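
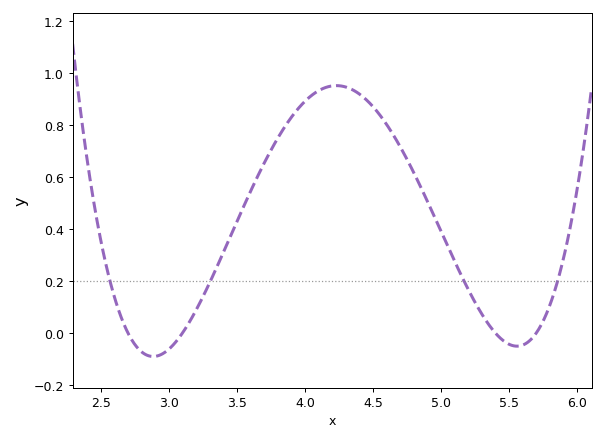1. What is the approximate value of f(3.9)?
0.829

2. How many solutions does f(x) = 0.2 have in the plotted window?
4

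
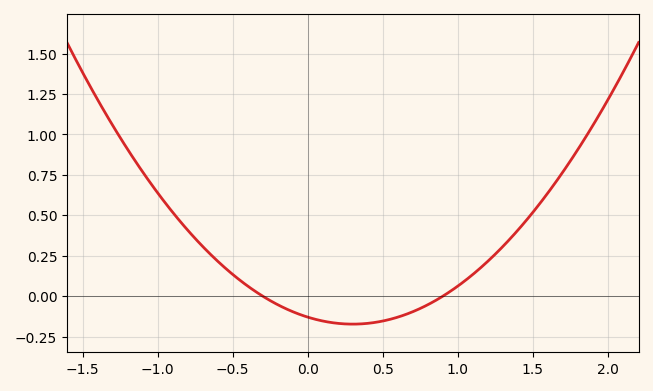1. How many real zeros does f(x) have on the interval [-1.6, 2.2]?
2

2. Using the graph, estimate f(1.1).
0.134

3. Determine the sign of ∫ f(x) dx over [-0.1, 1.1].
negative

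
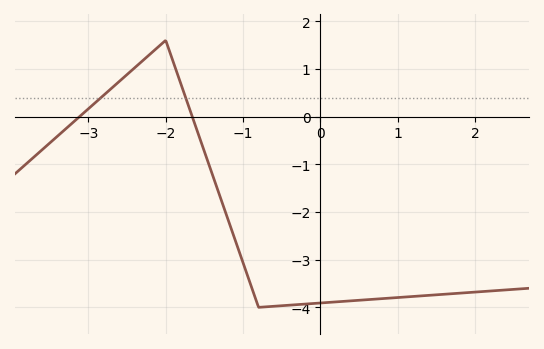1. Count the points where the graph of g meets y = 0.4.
2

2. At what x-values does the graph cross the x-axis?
-3.1, -1.7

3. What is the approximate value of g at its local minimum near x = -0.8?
-4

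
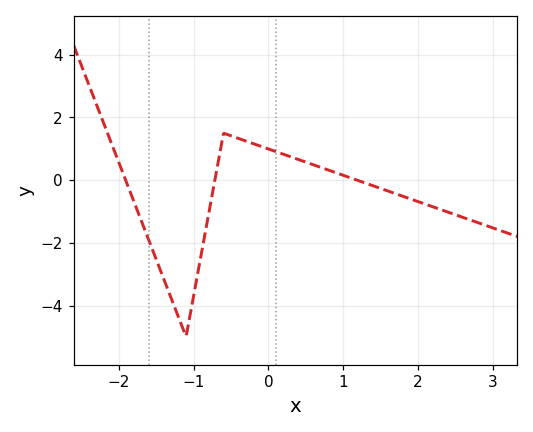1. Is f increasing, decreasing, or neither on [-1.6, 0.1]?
neither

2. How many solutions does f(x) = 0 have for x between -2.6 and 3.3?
3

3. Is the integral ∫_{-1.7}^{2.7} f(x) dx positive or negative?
negative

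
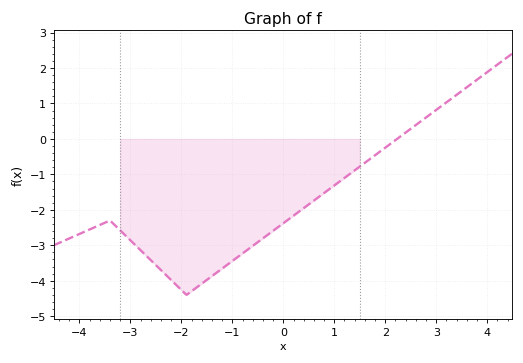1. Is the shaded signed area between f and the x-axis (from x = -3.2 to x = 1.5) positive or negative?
negative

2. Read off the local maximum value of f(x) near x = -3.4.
-2.3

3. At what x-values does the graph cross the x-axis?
2.2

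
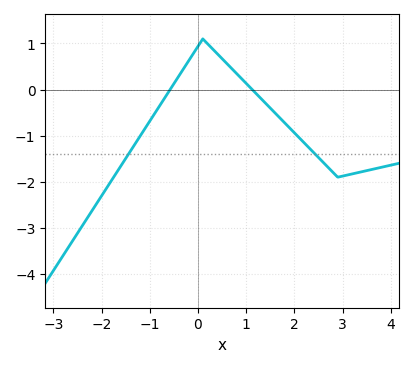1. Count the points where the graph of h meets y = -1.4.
2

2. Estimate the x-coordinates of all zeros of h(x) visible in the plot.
-0.6, 1.1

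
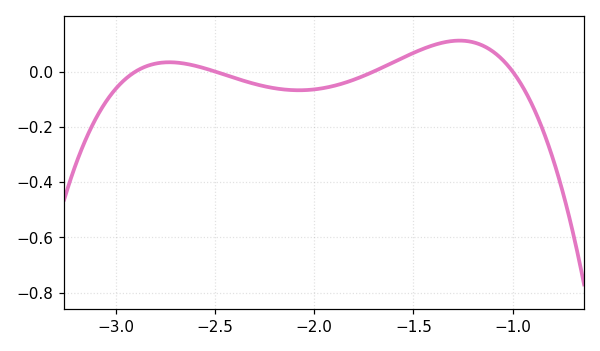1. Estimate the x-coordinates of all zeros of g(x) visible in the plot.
-2.9, -2.5, -1.7, -1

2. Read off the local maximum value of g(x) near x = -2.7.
0.04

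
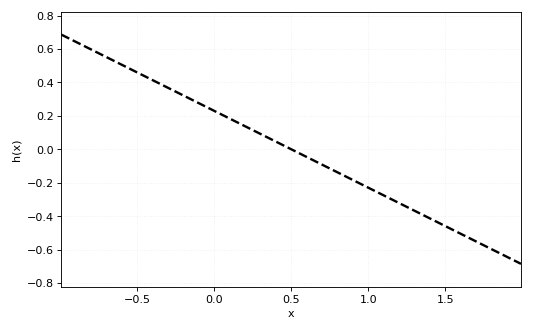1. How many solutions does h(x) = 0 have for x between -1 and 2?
1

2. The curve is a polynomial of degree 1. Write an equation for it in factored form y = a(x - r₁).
y = -0.46(x - 0.5)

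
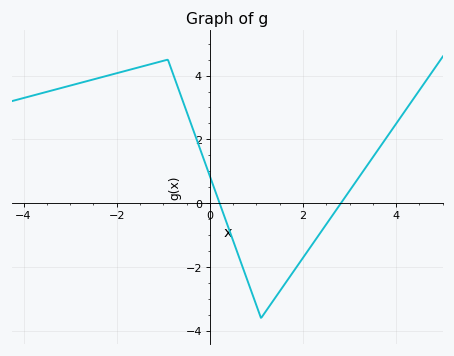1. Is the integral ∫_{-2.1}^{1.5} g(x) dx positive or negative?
positive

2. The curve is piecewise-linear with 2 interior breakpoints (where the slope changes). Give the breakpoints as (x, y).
(-0.9, 4.5); (1.1, -3.6)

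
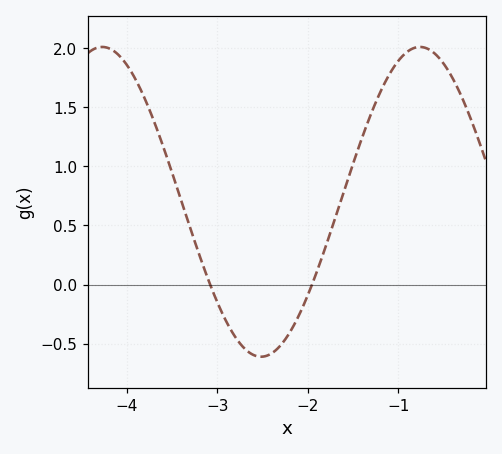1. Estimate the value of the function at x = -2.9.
-0.311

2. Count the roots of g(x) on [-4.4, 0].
2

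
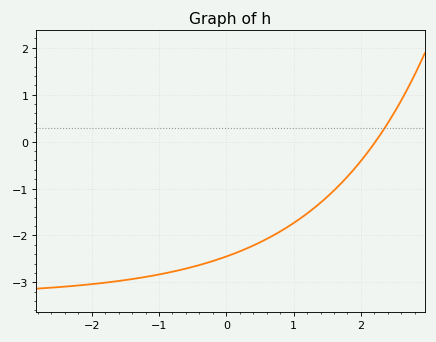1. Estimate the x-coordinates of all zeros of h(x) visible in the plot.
2.2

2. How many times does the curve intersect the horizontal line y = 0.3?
1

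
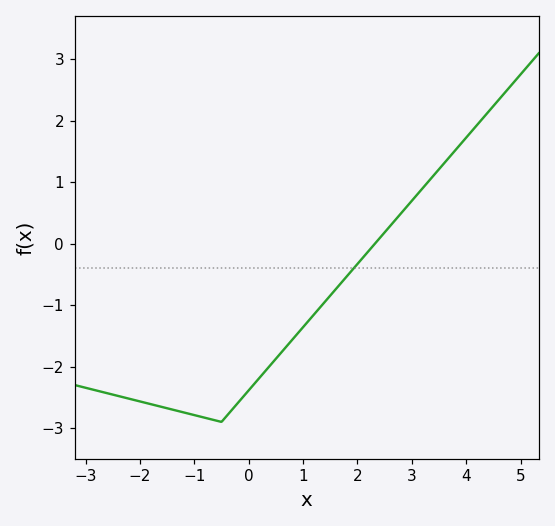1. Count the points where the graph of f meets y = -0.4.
1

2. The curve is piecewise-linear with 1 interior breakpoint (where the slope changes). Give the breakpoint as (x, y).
(-0.5, -2.9)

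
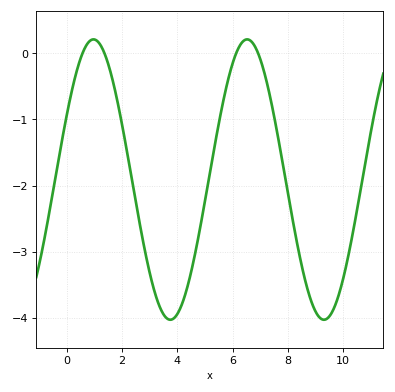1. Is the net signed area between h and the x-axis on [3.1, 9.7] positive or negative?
negative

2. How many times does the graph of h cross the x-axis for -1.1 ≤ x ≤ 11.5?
4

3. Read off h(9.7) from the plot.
-3.82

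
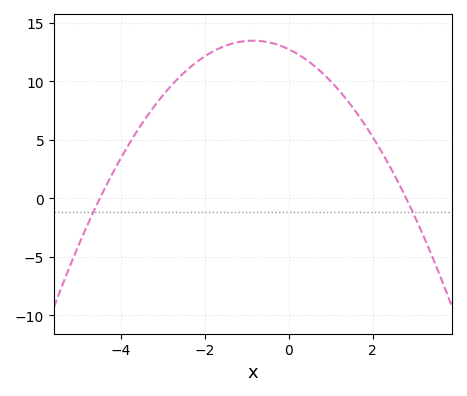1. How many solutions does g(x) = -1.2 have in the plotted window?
2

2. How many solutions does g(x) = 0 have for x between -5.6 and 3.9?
2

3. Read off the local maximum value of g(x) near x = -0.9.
13.5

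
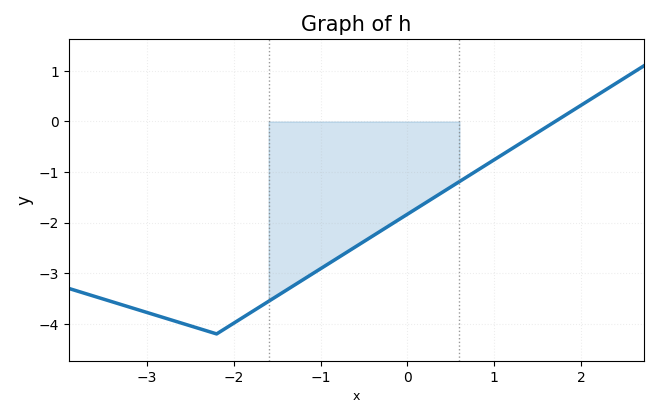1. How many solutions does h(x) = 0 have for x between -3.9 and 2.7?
1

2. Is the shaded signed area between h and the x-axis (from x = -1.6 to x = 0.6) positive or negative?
negative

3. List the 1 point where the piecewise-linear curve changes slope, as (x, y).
(-2.2, -4.2)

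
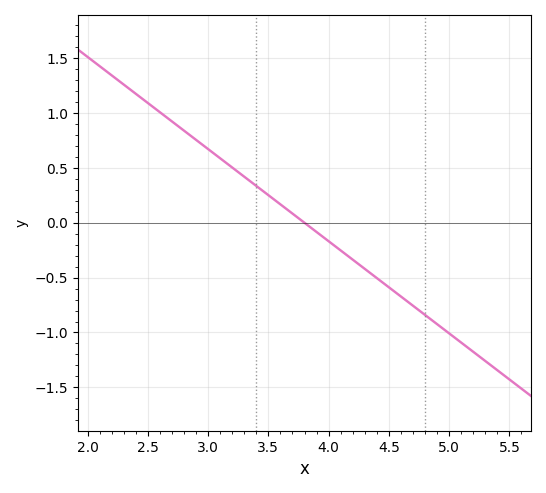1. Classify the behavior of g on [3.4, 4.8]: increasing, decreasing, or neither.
decreasing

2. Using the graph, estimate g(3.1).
0.588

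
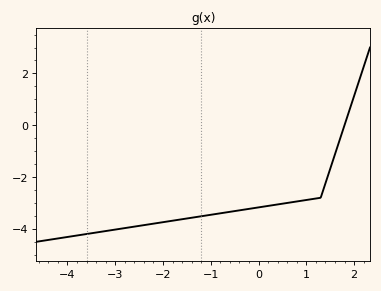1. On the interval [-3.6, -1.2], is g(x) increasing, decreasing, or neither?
increasing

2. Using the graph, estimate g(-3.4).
-4.14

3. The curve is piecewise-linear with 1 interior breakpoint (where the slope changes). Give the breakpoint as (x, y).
(1.3, -2.8)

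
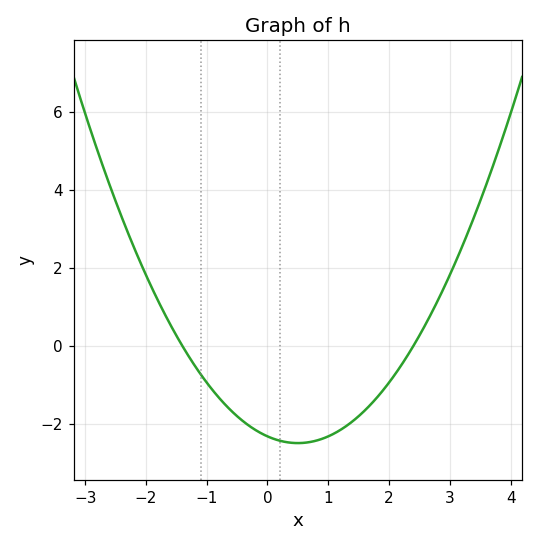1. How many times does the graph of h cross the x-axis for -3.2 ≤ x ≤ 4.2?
2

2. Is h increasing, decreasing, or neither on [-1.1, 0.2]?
decreasing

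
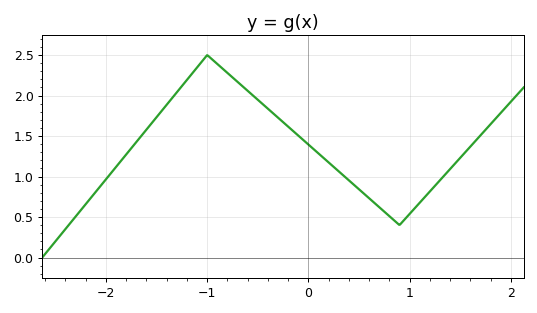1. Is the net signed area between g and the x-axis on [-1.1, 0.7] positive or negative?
positive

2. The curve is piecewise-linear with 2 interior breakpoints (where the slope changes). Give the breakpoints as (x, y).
(-1, 2.5); (0.9, 0.4)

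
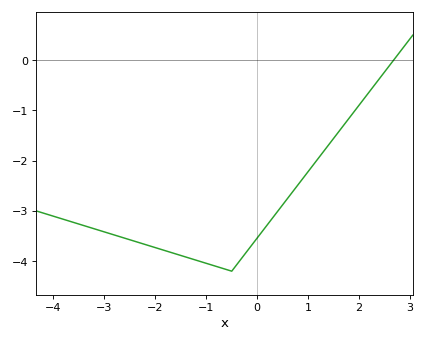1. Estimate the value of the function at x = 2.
-0.9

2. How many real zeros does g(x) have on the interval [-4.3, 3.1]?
1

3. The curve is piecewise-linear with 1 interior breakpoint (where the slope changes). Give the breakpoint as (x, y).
(-0.5, -4.2)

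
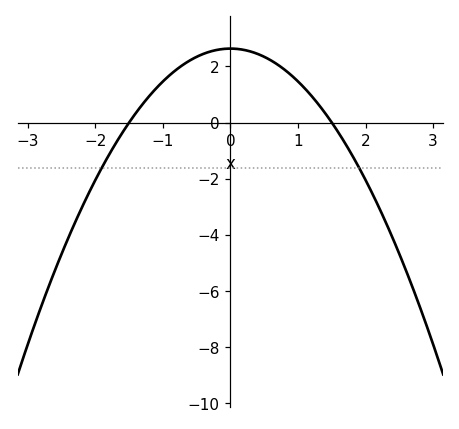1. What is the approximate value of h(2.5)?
-4.6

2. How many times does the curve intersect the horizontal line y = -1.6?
2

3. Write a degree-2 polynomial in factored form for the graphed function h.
y = -1.17(x + 1.5)(x - 1.5)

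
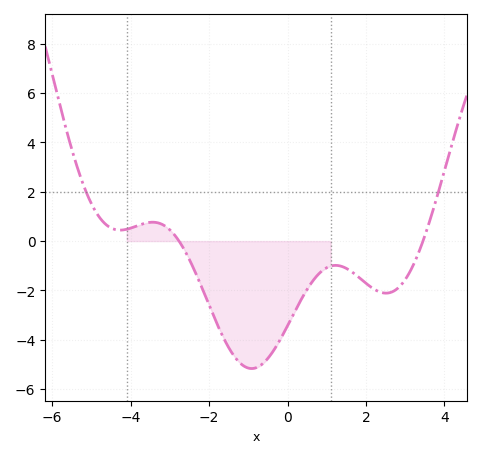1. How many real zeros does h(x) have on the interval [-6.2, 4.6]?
2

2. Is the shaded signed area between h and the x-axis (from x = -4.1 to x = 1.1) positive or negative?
negative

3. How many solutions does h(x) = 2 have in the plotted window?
2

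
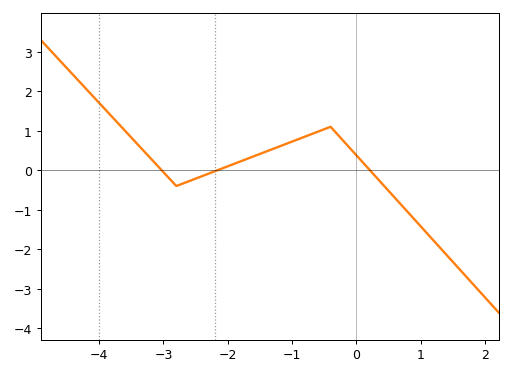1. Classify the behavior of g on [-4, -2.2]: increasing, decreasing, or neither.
neither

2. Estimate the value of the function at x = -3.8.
1.4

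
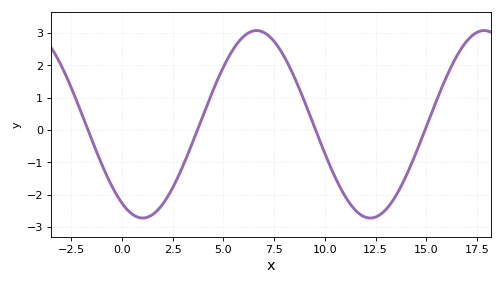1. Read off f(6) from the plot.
2.9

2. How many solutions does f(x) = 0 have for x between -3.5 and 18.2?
4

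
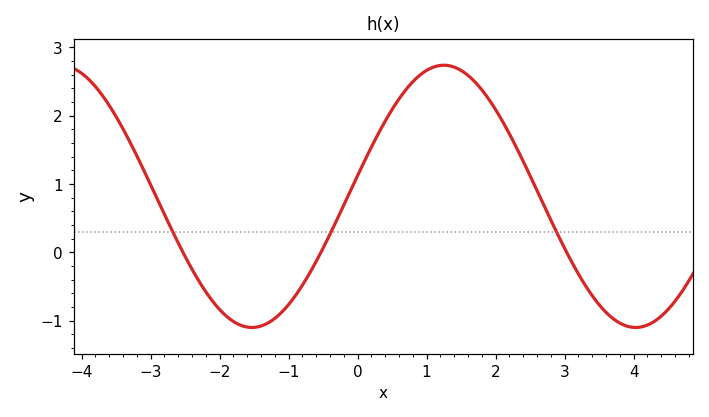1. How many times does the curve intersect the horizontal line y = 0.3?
3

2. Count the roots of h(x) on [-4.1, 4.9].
3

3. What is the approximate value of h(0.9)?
2.6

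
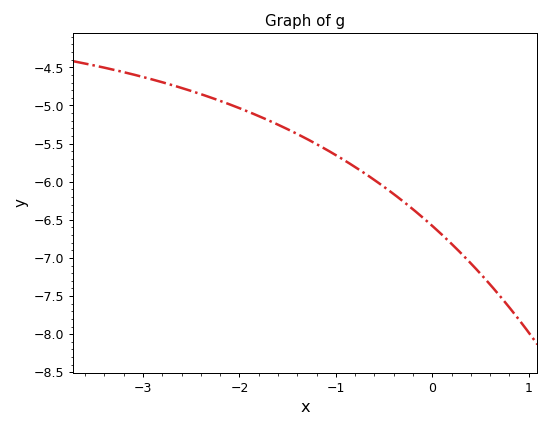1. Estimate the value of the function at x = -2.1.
-4.99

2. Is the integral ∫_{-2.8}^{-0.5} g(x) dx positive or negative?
negative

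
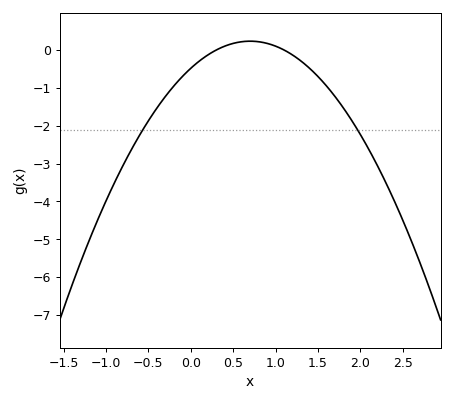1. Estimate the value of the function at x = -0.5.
-1.9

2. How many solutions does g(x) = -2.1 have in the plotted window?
2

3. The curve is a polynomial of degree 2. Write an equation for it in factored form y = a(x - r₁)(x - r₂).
y = -1.46(x - 0.3)(x - 1.1)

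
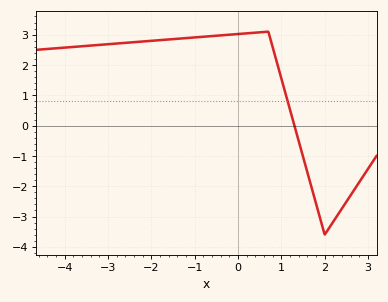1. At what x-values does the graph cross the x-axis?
1.3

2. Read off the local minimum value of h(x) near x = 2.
-3.6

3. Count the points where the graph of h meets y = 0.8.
1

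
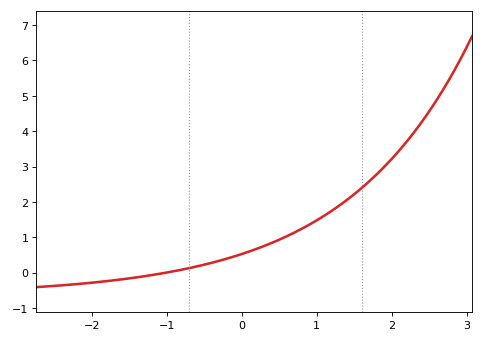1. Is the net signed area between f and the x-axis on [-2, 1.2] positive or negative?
positive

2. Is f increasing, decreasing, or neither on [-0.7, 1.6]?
increasing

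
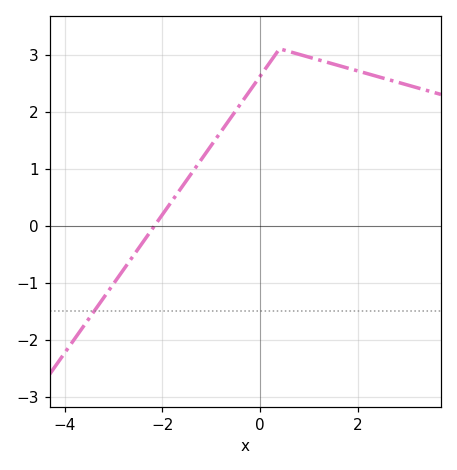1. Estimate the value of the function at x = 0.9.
3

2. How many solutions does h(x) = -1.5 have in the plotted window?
1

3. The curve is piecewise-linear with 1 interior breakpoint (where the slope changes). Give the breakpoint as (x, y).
(0.4, 3.1)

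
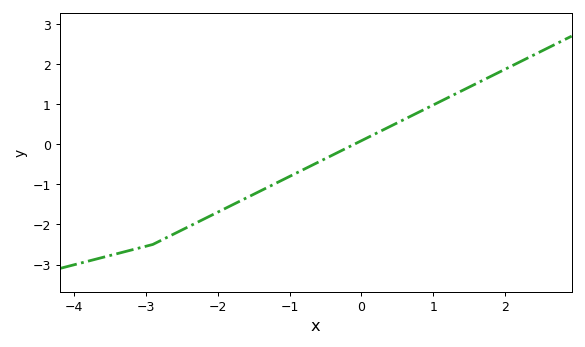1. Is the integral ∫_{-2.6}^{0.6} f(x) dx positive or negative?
negative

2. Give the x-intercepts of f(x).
-0.101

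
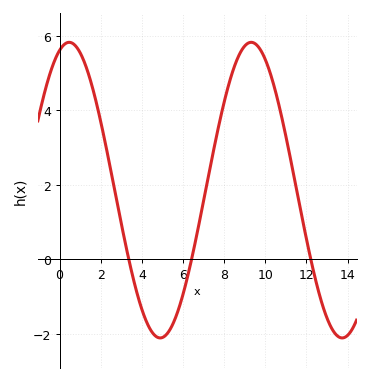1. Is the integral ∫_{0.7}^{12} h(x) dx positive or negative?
positive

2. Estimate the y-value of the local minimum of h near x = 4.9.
-2.2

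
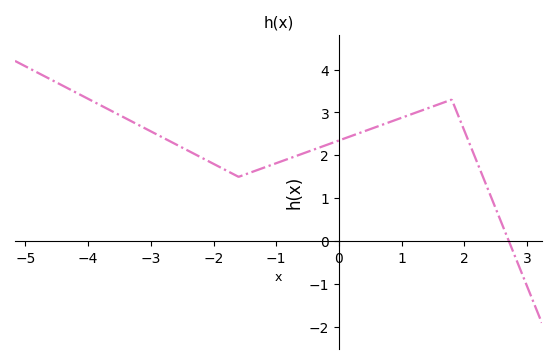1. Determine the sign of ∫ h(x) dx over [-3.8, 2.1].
positive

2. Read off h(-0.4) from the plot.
2.1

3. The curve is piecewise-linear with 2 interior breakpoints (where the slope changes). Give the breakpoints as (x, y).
(-1.6, 1.5); (1.8, 3.3)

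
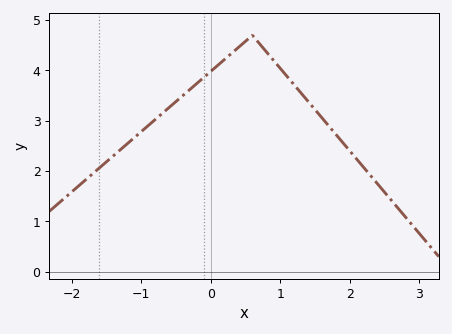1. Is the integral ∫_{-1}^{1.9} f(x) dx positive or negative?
positive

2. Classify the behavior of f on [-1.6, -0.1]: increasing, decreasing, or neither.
increasing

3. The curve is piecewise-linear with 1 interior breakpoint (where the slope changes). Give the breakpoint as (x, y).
(0.6, 4.7)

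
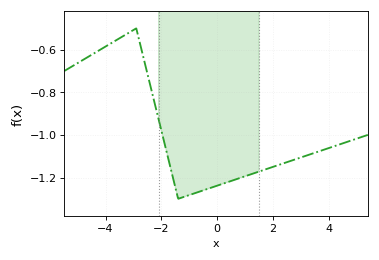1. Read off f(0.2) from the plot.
-1.23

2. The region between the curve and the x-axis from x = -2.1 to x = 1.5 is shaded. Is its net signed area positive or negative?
negative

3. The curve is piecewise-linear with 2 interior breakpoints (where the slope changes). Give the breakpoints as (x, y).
(-2.9, -0.5); (-1.4, -1.3)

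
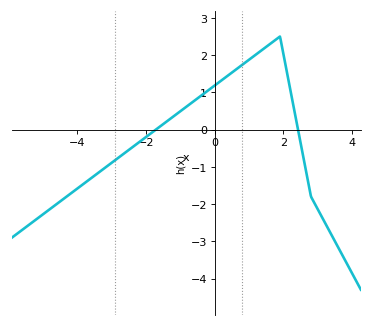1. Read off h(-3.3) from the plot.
-1.1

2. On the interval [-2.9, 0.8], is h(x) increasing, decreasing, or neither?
increasing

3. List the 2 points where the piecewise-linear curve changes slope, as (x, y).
(1.9, 2.5); (2.8, -1.8)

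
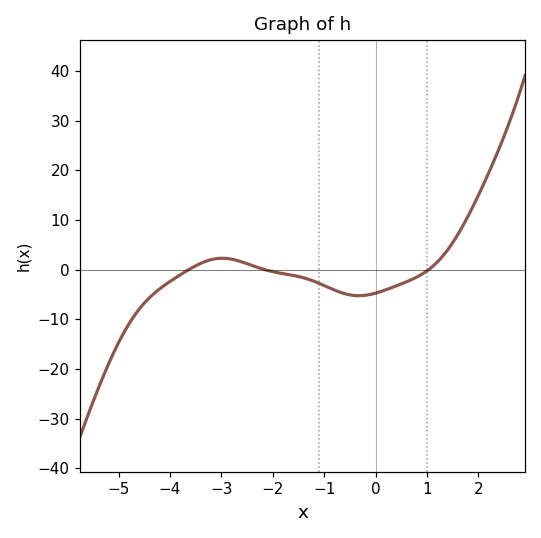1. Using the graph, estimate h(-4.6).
-7.96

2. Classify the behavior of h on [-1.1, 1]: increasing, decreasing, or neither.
neither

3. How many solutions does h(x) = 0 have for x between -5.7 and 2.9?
3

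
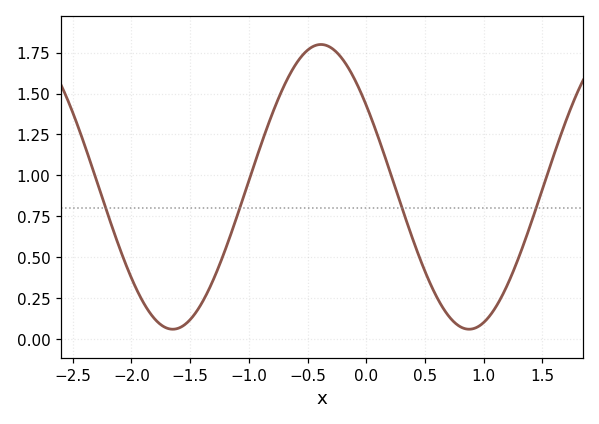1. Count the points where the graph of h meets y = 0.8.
4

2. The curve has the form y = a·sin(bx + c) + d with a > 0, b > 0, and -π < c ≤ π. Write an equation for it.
y = 0.87sin(2.5x + 2.5) + 0.93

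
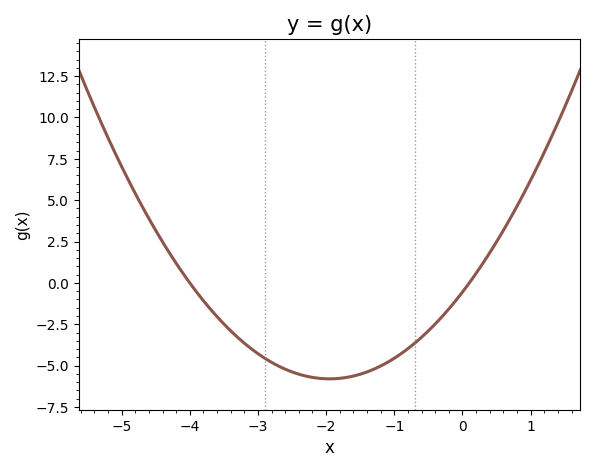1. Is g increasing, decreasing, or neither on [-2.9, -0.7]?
neither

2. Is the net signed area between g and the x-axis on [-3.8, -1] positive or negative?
negative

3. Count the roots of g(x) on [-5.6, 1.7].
2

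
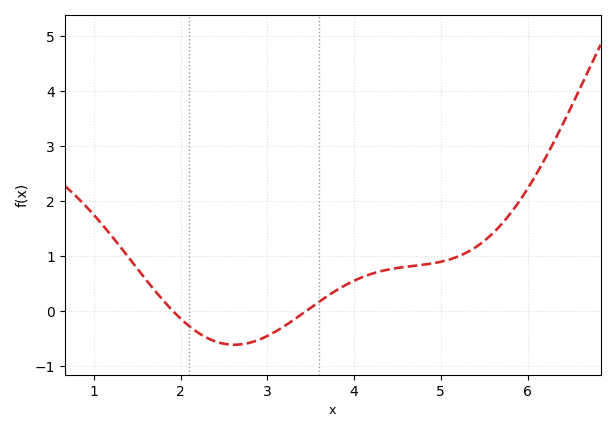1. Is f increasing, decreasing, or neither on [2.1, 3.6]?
neither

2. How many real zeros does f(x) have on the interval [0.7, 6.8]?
2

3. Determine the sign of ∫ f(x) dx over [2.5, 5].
positive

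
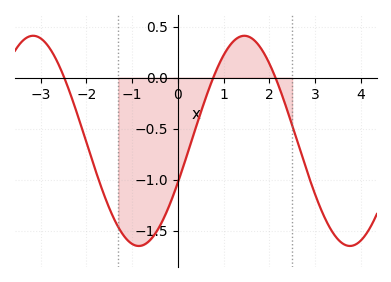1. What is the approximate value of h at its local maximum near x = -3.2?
0.4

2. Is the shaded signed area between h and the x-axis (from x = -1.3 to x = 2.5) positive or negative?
negative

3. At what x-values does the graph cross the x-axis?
-2.4, 0.8, 2.2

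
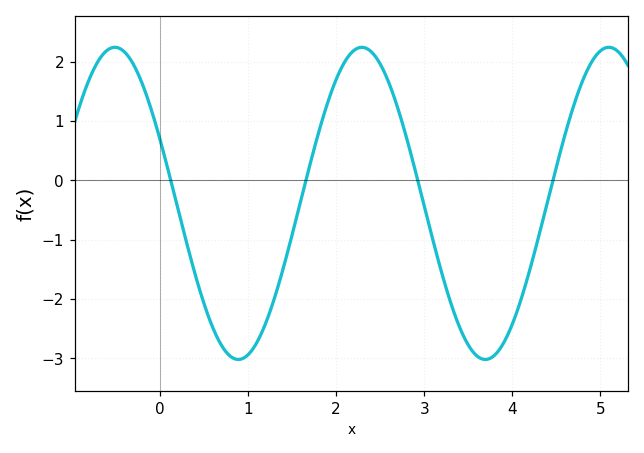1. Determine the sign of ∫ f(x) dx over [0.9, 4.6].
negative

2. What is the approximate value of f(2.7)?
1.2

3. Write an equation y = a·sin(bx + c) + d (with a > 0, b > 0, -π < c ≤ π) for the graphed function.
y = 2.63sin(2.2x + 2.7) - 0.39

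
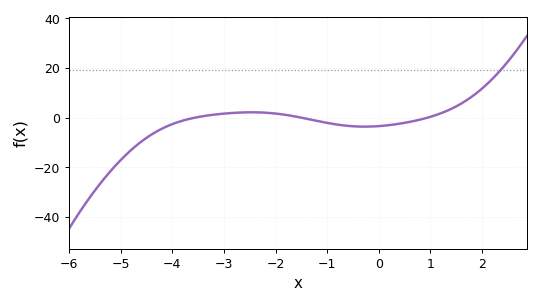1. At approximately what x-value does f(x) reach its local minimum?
-0.274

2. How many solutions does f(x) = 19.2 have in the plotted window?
1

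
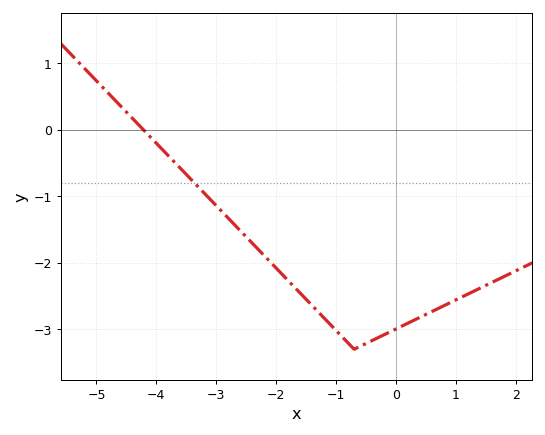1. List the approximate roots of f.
-4.21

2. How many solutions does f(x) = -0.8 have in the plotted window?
1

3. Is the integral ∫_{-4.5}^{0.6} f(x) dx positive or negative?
negative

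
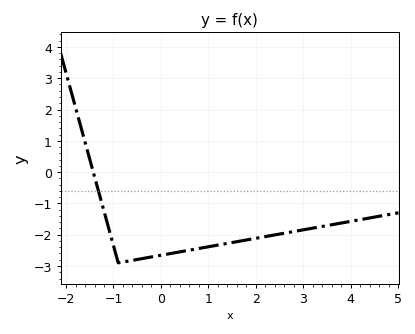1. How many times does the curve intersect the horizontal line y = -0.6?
1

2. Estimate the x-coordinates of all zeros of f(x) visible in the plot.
-1.4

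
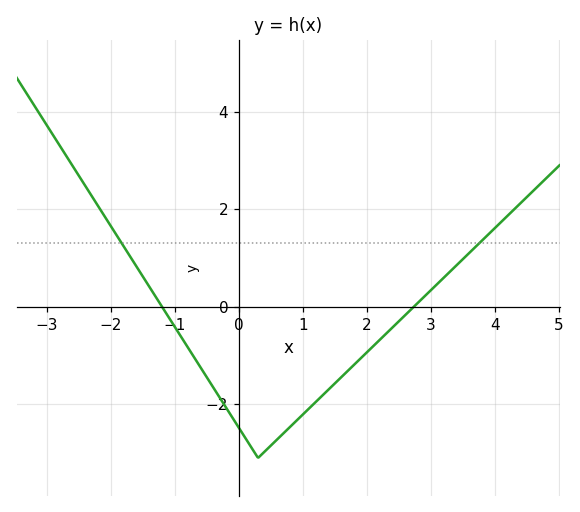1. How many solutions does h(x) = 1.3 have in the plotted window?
2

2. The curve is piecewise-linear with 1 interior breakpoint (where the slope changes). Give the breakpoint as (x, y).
(0.3, -3.1)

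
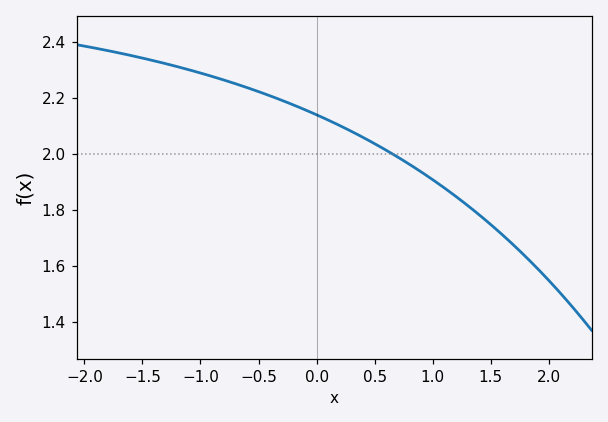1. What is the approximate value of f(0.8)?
1.96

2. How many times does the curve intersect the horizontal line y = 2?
1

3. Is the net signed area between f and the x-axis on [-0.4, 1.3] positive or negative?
positive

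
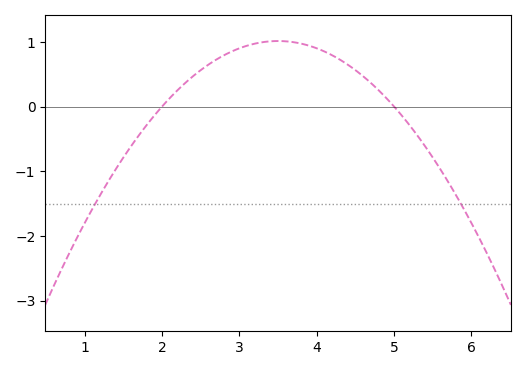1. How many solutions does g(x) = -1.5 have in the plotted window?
2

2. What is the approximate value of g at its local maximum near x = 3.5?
1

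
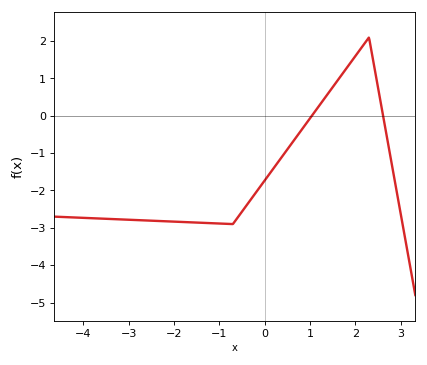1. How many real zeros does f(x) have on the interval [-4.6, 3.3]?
2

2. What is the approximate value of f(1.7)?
1.1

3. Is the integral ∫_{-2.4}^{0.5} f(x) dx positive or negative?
negative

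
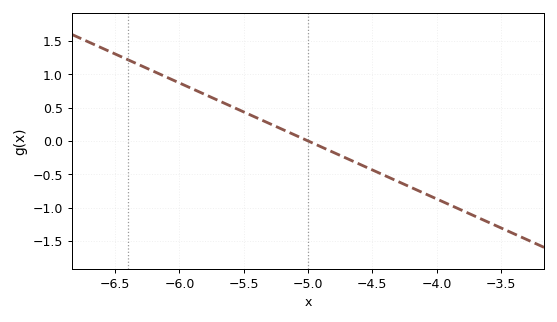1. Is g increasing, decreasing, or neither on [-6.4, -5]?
decreasing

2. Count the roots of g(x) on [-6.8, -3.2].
1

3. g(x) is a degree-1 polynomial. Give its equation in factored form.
y = -0.87(x + 5)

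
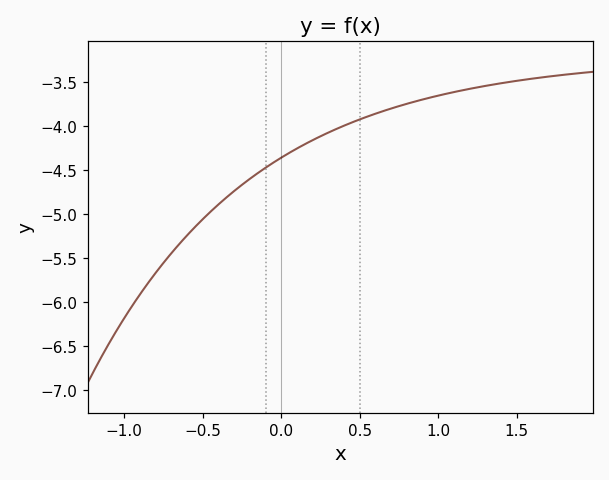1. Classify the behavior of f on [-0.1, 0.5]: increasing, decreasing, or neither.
increasing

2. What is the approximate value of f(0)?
-4.35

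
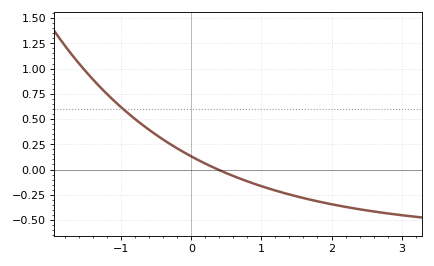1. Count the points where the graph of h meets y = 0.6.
1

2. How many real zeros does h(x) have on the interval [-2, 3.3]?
1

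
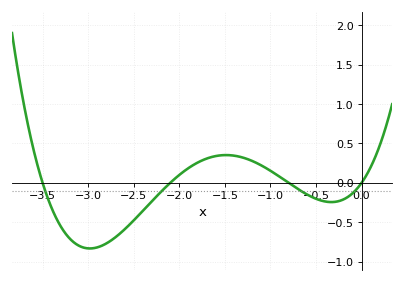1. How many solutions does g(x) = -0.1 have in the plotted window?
4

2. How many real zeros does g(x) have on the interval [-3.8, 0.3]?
4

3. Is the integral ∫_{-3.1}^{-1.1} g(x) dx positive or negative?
negative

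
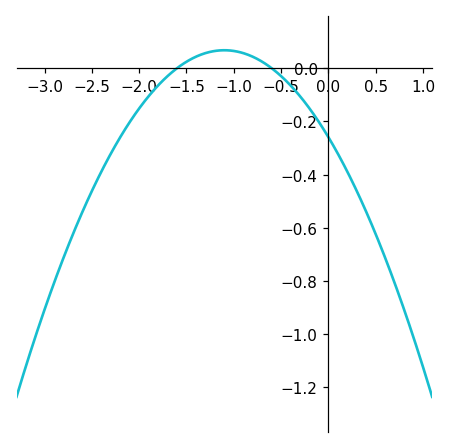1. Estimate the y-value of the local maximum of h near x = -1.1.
0.068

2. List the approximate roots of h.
-1.6, -0.6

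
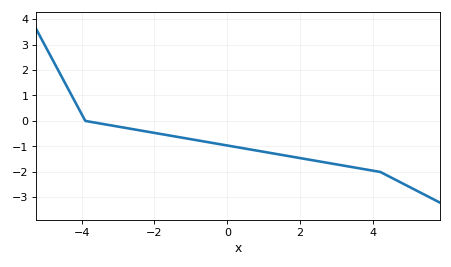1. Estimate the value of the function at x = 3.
-1.7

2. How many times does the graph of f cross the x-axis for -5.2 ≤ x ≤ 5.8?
1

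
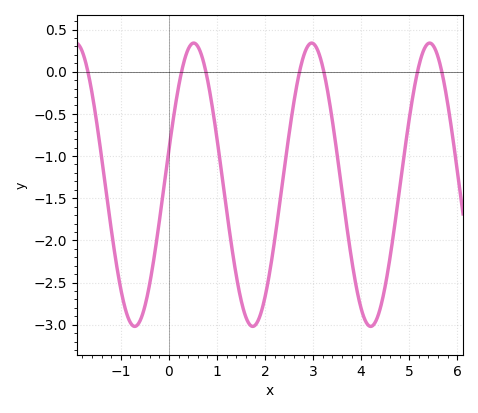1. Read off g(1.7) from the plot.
-3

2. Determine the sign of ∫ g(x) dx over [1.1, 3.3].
negative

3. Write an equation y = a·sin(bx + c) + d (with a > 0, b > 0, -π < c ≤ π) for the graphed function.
y = 1.68sin(2.6x + 0.25) - 1.34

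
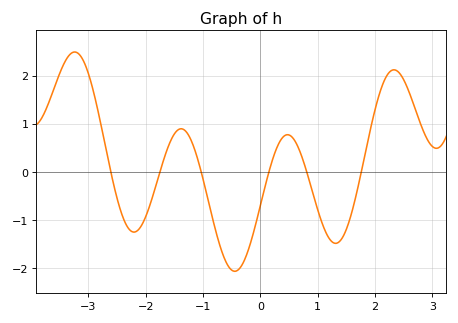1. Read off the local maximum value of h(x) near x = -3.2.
2.5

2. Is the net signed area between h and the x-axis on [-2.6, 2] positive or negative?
negative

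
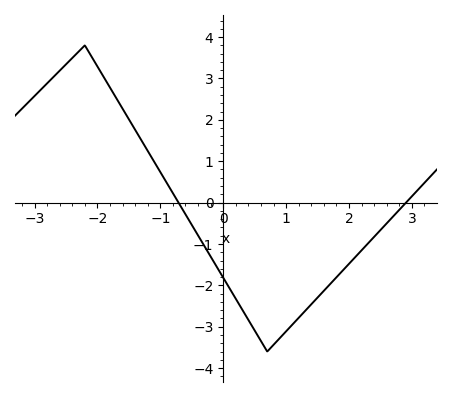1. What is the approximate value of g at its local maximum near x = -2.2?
3.8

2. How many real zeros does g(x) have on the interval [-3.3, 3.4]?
2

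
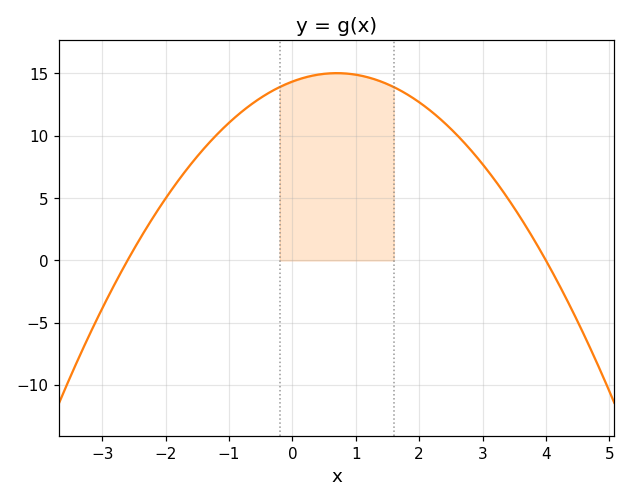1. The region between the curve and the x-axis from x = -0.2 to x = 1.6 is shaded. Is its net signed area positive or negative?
positive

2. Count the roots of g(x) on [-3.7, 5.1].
2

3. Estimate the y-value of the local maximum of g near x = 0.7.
15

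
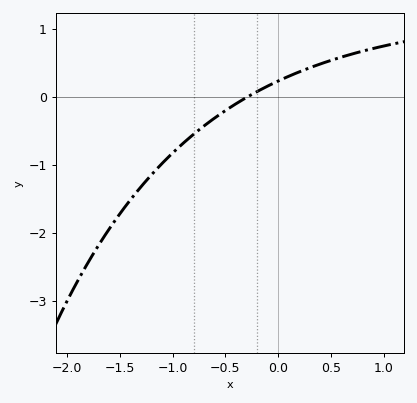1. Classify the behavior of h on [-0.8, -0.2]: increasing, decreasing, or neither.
increasing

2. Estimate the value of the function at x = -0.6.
-0.31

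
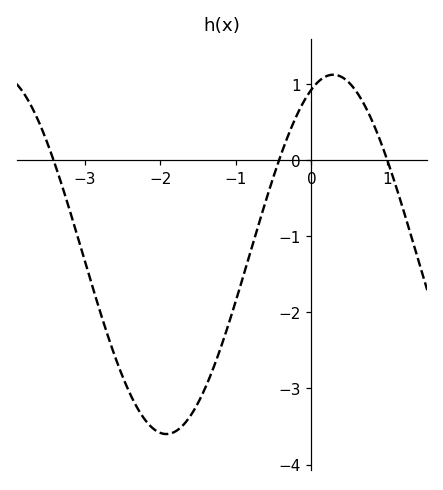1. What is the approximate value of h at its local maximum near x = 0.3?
1.1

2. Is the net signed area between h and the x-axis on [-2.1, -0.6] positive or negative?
negative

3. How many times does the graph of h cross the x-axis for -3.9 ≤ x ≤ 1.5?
3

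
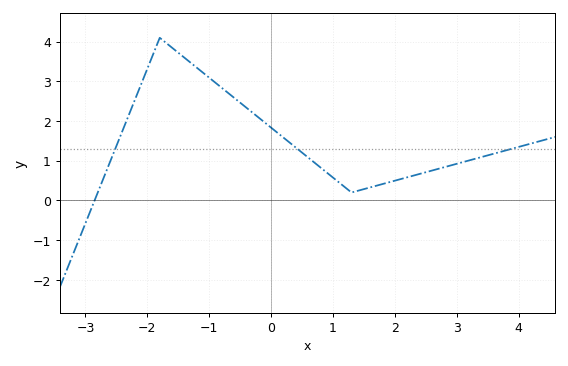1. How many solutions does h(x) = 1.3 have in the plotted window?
3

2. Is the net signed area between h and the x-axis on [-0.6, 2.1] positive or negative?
positive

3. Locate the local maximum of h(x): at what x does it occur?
-1.8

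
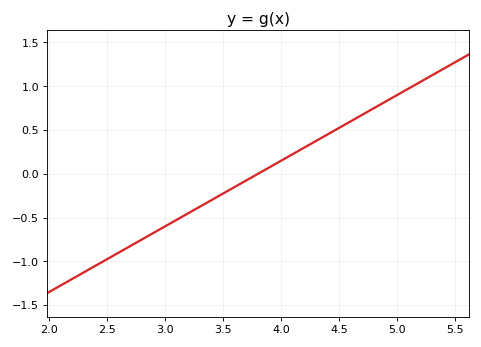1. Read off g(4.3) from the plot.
0.4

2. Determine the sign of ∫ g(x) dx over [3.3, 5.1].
positive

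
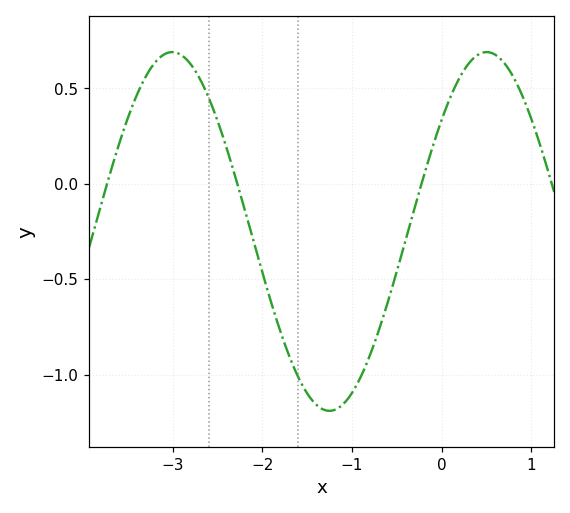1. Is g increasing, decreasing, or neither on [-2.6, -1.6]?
decreasing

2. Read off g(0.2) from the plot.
0.555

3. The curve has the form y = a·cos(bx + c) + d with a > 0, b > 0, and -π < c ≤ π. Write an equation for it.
y = 0.94cos(1.79x - 0.902) - 0.25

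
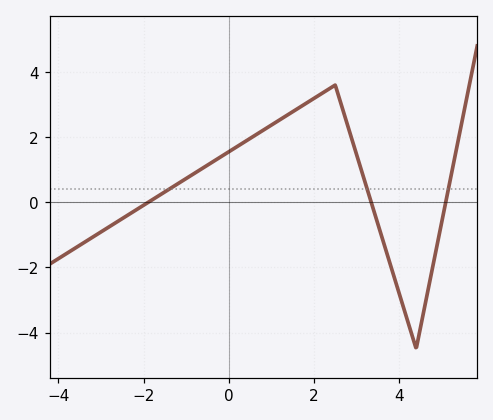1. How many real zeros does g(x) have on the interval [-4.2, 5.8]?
3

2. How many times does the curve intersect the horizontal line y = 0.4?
3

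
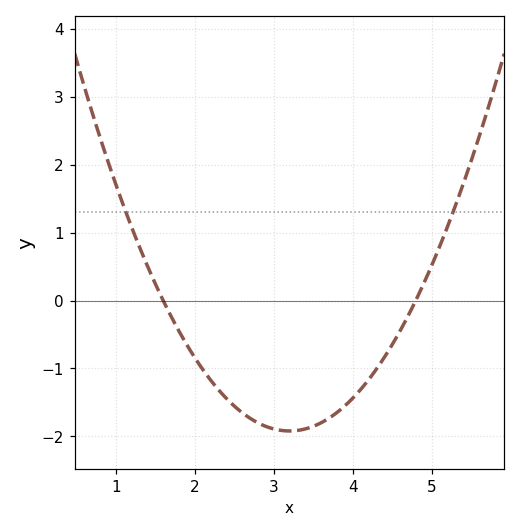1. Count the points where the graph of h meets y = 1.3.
2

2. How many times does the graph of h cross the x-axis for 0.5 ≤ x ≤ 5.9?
2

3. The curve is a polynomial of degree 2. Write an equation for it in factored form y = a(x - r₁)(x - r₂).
y = 0.75(x - 1.6)(x - 4.8)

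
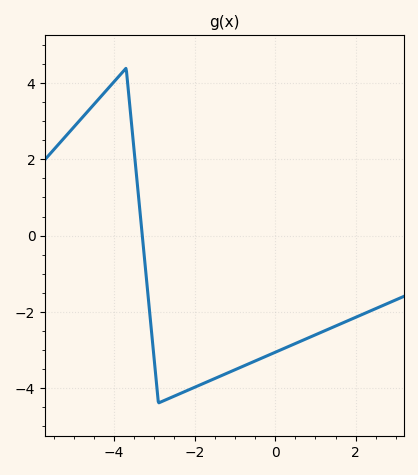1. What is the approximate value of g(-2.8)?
-4.4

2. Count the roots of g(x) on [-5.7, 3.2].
1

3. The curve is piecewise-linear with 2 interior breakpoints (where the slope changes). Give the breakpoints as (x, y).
(-3.7, 4.4); (-2.9, -4.4)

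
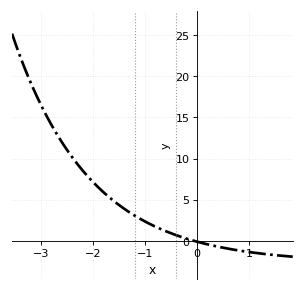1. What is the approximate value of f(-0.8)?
1.5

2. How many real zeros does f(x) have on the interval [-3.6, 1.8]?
1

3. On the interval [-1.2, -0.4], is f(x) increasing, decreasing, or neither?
decreasing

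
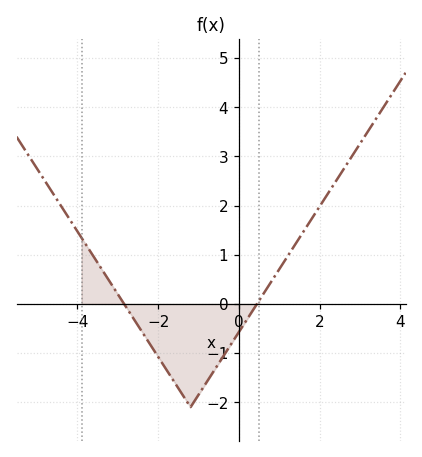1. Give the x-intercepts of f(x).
-2.85, 0.445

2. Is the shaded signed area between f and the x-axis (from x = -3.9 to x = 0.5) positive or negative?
negative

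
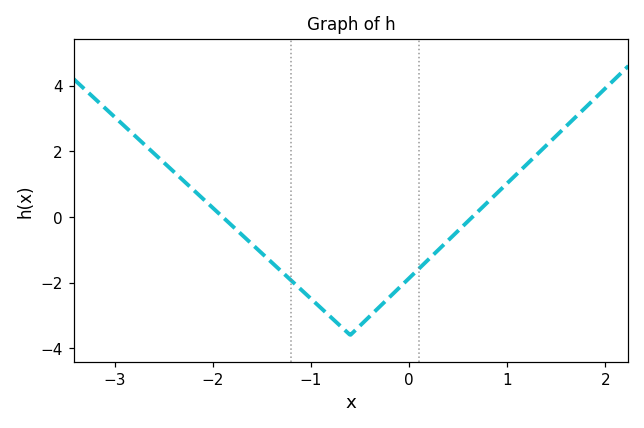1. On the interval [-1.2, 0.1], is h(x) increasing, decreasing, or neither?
neither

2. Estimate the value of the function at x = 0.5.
-0.4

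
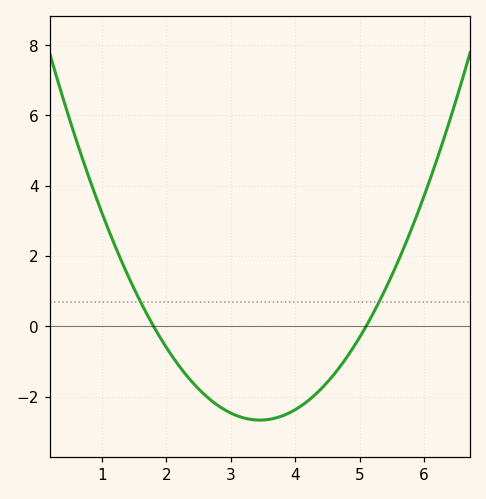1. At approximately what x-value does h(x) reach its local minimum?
3.45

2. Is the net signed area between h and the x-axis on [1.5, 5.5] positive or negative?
negative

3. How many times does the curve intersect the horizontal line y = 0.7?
2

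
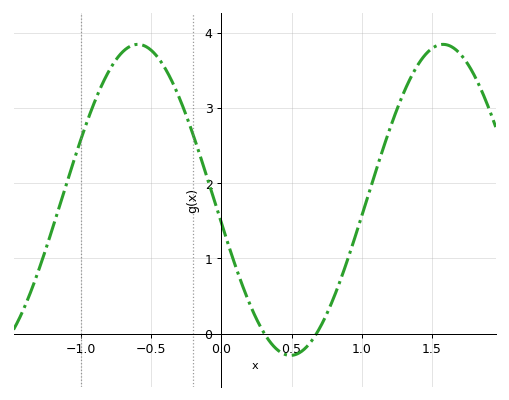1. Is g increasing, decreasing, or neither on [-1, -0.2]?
neither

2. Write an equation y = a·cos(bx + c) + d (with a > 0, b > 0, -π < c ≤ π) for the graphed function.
y = 2.07cos(2.9x + 1.7) + 1.78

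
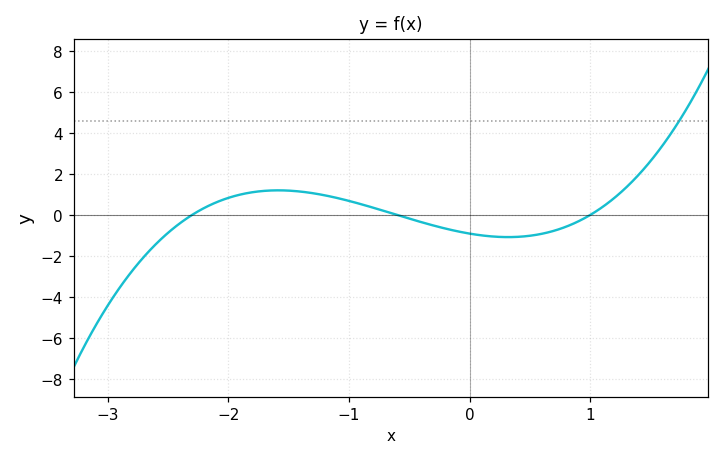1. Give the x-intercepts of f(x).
-2.3, -0.6, 1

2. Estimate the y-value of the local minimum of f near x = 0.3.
-1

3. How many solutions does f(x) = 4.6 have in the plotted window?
1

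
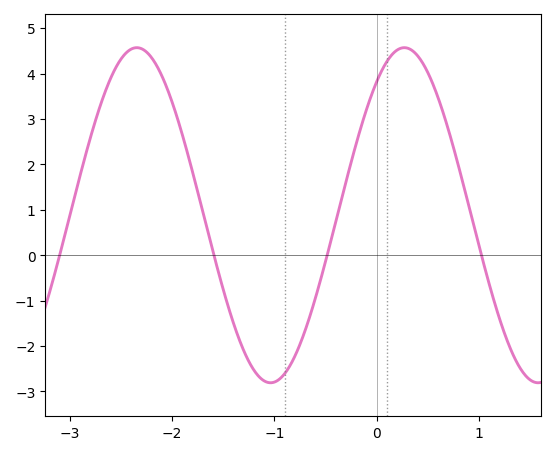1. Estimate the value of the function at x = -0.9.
-2.6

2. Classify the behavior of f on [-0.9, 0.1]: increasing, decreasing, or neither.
increasing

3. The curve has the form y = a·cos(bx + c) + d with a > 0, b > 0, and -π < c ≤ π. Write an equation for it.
y = 3.69cos(2.4x - 0.65) + 0.88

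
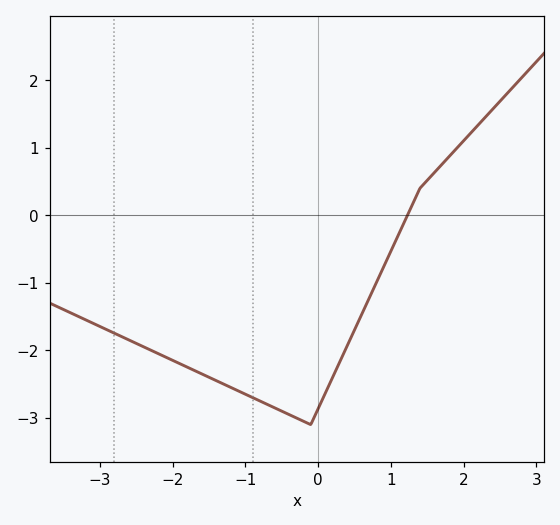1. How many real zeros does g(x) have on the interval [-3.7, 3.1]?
1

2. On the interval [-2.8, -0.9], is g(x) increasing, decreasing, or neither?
decreasing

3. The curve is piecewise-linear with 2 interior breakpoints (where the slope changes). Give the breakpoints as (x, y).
(-0.1, -3.1); (1.4, 0.4)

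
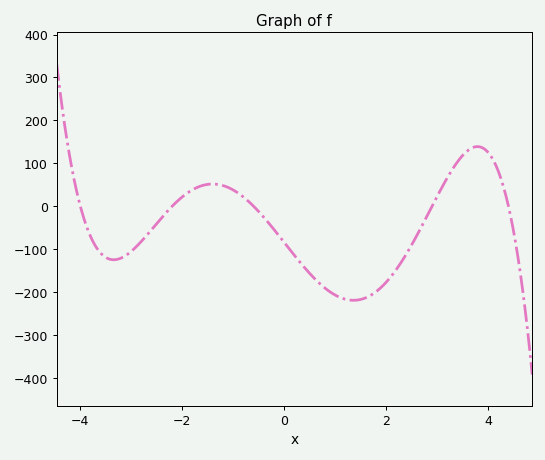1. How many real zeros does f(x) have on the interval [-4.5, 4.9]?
5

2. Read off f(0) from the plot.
-84.2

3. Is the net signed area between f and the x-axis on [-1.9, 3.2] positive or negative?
negative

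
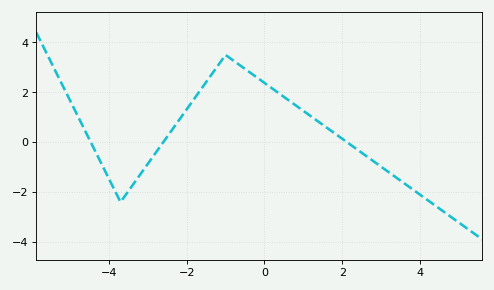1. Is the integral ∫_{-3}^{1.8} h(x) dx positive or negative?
positive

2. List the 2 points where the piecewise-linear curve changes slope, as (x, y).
(-3.7, -2.4); (-1, 3.5)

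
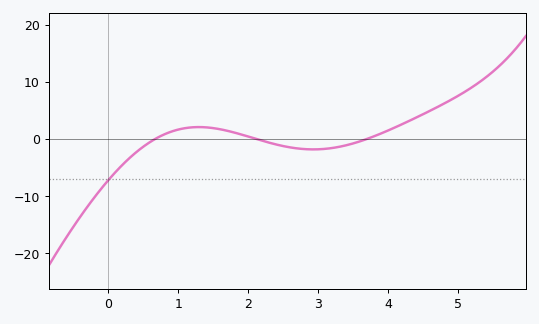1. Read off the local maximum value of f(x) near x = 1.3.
2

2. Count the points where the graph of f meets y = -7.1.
1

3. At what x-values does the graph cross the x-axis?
0.7, 2.1, 3.7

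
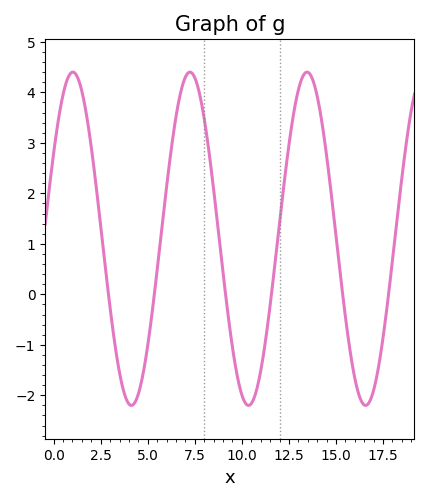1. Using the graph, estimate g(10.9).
-1.7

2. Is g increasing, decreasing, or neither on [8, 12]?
neither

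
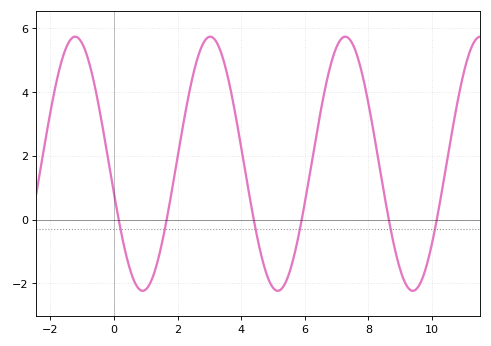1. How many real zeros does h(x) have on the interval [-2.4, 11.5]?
6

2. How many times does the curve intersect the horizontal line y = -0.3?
6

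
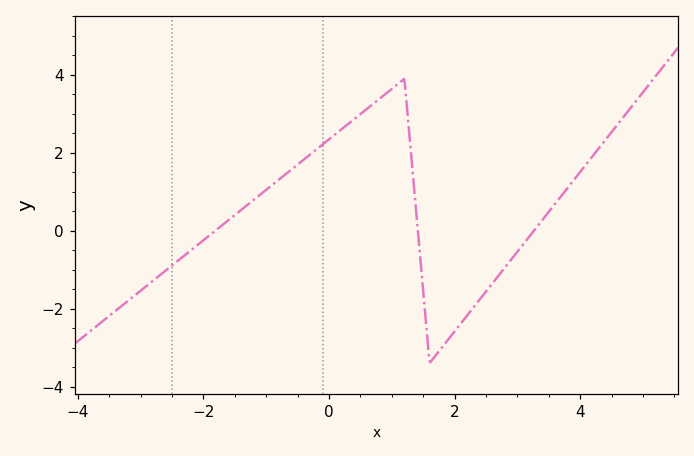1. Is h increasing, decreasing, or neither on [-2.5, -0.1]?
increasing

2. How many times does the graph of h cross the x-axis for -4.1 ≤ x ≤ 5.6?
3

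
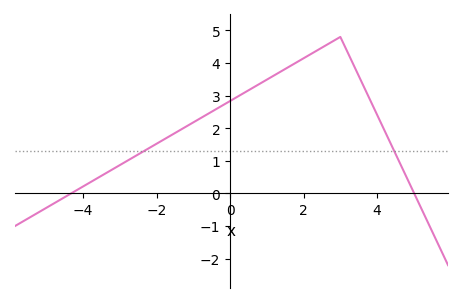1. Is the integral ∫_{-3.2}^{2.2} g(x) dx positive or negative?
positive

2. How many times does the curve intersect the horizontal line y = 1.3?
2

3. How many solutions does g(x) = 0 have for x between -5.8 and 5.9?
2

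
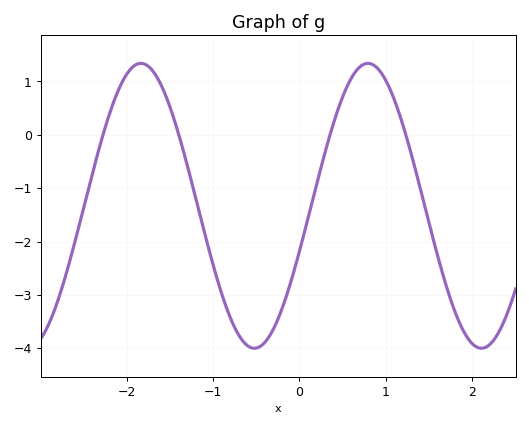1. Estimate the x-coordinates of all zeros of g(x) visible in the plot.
-2.3, -1.4, 0.4, 1.2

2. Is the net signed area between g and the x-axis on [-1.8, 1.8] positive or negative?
negative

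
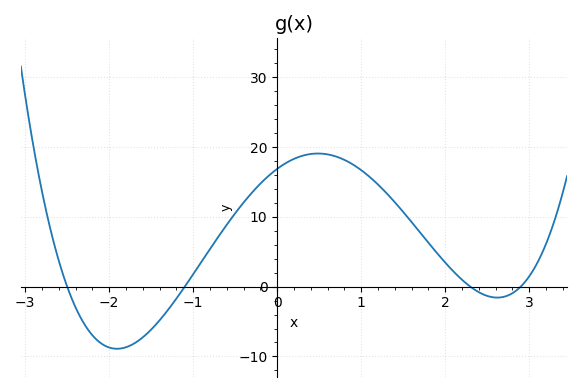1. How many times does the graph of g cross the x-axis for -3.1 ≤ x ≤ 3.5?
4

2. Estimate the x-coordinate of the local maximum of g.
0.486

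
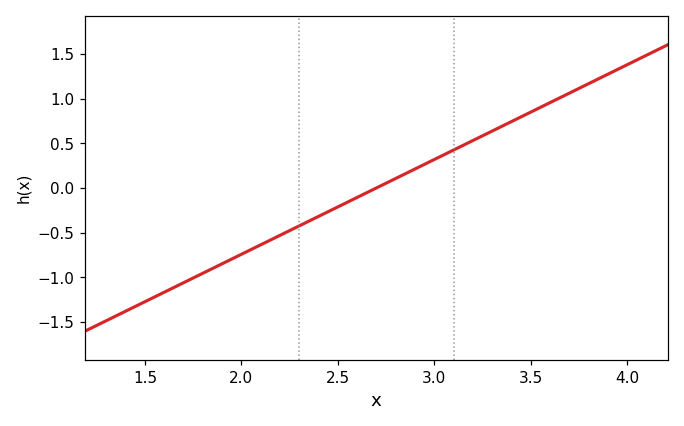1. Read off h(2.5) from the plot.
-0.212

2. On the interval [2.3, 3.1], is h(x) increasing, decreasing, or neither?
increasing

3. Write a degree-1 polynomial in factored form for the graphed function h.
y = 1.06(x - 2.7)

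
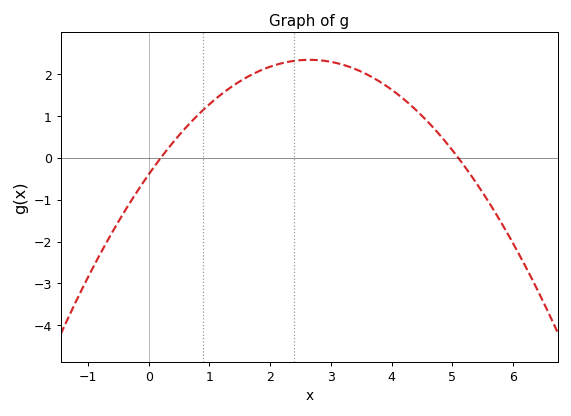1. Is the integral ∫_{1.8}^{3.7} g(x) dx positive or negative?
positive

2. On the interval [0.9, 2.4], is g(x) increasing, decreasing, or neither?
increasing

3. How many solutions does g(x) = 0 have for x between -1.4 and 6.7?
2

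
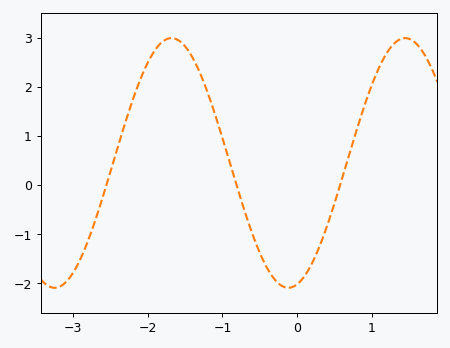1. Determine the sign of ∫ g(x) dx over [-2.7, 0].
positive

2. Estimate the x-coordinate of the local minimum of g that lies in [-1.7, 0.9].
-0.12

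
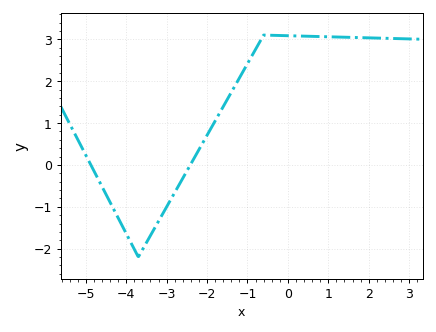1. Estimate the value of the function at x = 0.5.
3.07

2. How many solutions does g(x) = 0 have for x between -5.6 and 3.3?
2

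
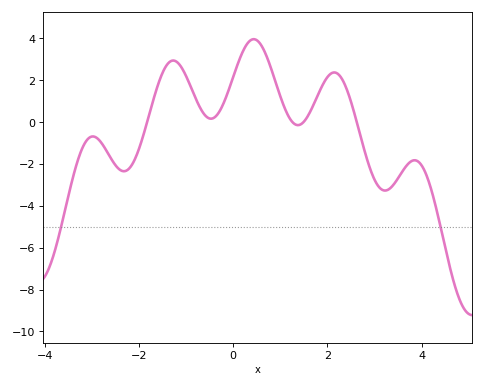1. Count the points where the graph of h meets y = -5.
2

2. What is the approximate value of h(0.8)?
2.6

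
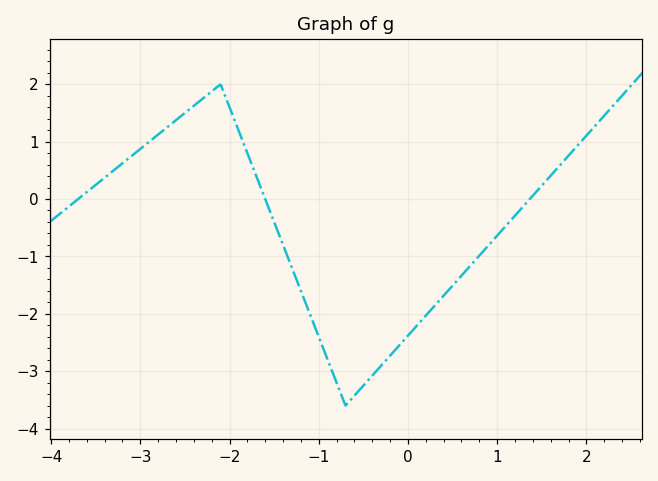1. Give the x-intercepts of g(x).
-3.7, -1.6, 1.4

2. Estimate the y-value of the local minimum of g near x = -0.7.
-3.6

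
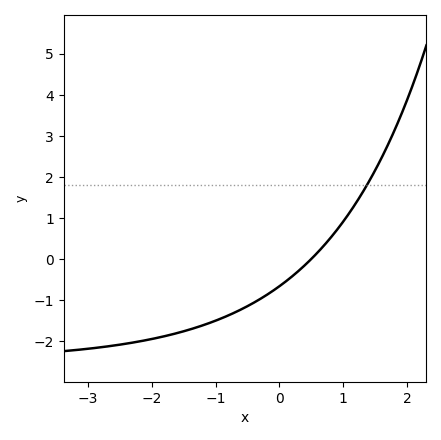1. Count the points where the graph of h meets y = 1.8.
1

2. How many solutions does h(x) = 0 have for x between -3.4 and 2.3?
1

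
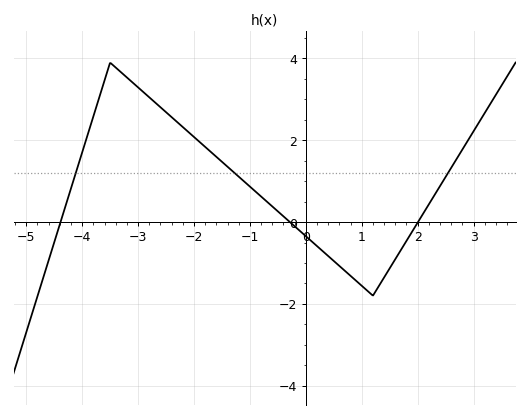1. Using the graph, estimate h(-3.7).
3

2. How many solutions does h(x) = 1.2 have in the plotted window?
3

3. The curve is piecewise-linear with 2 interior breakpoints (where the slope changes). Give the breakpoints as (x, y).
(-3.5, 3.9); (1.2, -1.8)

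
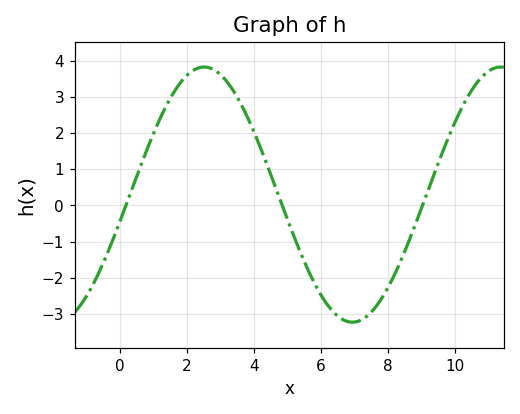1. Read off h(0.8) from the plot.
1.51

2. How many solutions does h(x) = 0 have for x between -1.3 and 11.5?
3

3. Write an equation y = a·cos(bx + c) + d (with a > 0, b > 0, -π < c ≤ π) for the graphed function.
y = 3.53cos(0.71x - 1.79) + 0.3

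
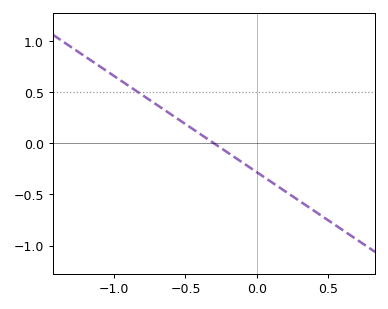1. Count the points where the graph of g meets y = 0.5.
1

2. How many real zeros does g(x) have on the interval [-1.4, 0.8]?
1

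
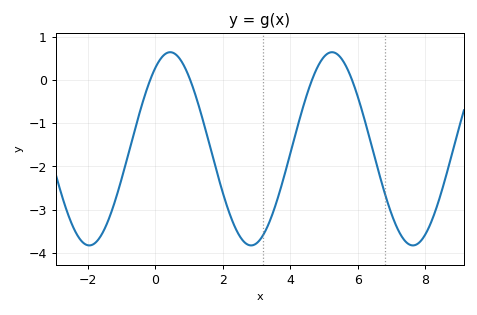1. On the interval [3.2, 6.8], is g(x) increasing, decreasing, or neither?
neither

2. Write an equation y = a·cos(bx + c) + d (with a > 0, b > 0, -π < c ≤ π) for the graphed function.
y = 2.24cos(1.31x - 0.58) - 1.59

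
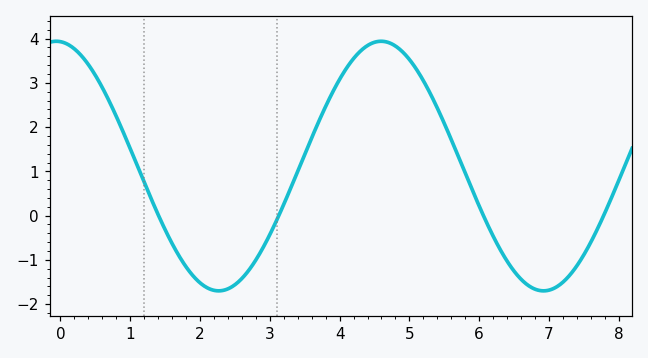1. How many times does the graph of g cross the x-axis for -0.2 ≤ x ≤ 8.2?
4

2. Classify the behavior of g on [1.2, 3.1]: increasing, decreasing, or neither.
neither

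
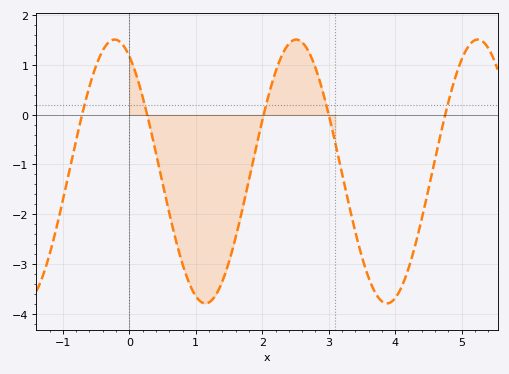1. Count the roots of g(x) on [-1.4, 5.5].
5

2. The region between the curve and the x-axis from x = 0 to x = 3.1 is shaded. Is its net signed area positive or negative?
negative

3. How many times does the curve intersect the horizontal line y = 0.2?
5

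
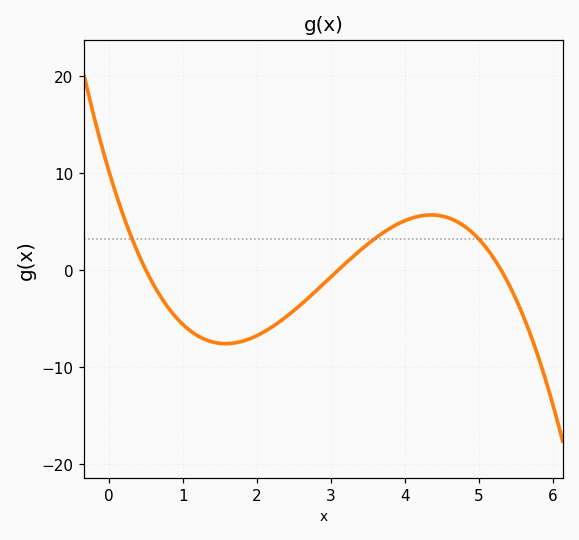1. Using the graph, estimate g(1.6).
-7.57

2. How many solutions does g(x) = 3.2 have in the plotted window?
3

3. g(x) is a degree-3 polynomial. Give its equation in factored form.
y = -1.24(x - 0.5)(x - 3.1)(x - 5.3)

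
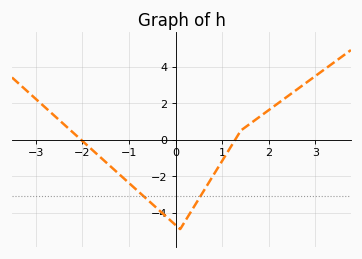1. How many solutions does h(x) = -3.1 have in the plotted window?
2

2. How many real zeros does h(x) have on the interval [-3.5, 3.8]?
2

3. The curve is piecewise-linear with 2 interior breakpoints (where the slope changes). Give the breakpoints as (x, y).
(0.1, -4.9); (1.4, 0.5)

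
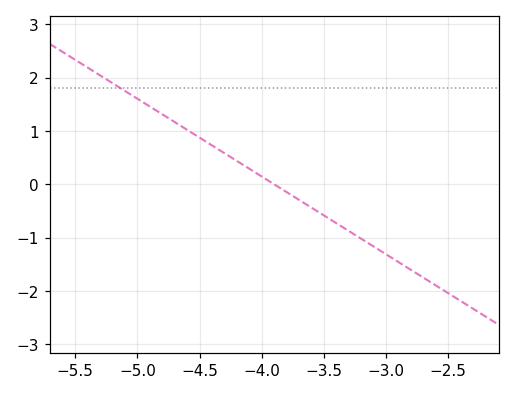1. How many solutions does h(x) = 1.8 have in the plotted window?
1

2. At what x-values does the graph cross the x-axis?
-3.9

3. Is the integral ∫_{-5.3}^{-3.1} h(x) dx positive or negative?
positive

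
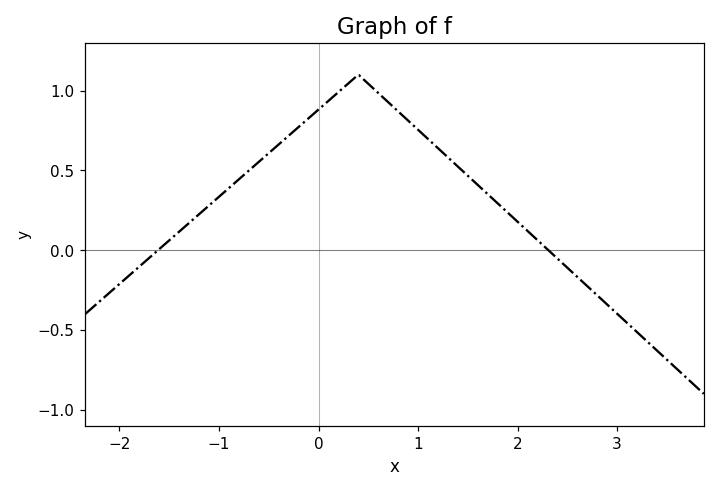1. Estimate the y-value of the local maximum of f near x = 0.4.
1.1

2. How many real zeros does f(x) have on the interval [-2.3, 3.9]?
2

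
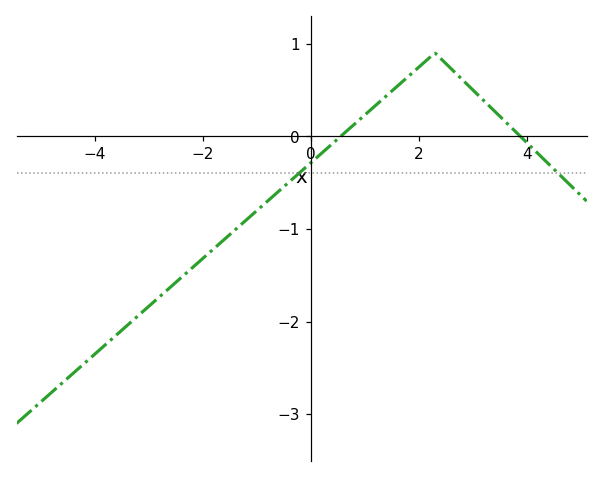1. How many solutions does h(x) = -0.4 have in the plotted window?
2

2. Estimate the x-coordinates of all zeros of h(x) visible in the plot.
0.6, 3.8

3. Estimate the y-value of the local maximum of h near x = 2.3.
0.9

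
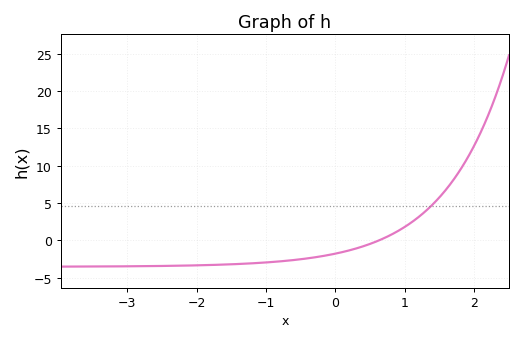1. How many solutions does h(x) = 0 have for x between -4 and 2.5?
1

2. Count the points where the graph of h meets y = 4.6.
1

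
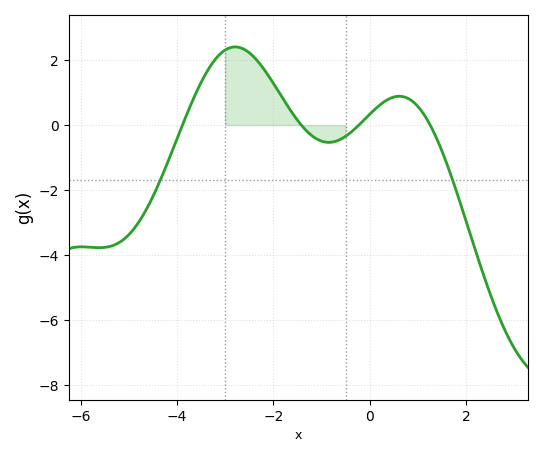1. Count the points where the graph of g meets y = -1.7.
2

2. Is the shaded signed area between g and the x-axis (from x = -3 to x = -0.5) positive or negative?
positive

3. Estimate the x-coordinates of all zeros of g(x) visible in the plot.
-3.89, -1.42, -0.224, 1.26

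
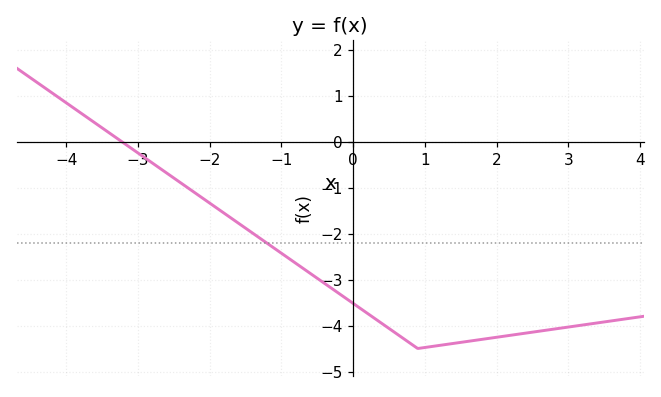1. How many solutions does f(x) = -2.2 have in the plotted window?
1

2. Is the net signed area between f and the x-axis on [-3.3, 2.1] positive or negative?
negative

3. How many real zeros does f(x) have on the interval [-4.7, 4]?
1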